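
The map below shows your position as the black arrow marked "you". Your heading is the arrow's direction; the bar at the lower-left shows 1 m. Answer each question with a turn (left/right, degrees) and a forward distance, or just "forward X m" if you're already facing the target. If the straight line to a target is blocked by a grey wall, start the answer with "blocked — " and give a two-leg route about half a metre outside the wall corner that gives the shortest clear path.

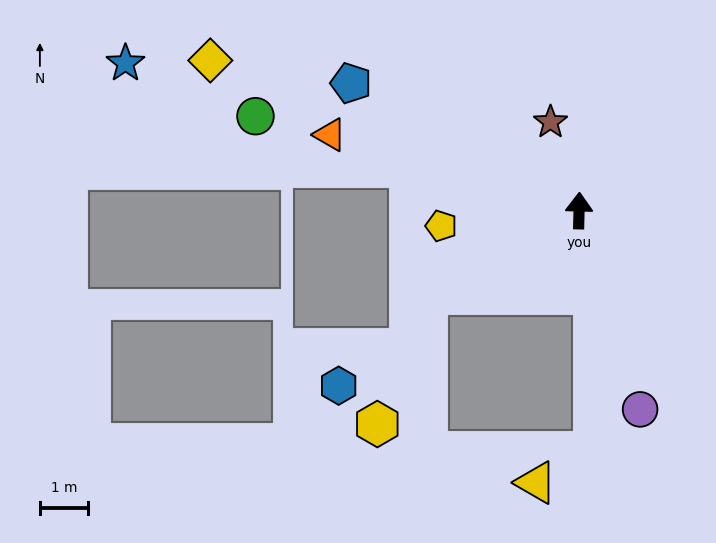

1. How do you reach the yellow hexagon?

blocked — turn left 120°, forward 3.6 m, then turn left 40°, forward 2.9 m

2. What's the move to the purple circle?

turn right 162°, forward 4.3 m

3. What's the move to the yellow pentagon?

turn left 98°, forward 2.9 m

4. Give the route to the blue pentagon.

turn left 62°, forward 5.4 m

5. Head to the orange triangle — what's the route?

turn left 74°, forward 5.4 m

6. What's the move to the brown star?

turn left 19°, forward 1.9 m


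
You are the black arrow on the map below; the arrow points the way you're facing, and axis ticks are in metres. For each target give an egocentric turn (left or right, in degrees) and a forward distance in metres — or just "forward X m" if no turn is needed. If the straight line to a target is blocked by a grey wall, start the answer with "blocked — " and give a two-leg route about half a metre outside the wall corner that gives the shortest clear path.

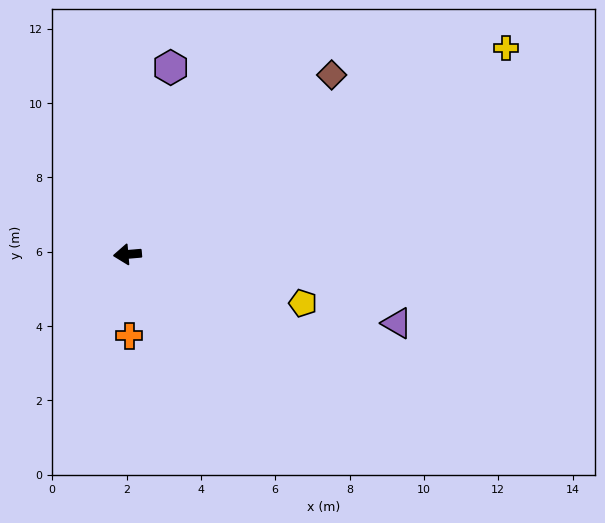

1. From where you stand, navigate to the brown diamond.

turn right 144°, forward 7.3 m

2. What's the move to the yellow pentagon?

turn left 160°, forward 4.9 m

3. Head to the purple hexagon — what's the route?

turn right 108°, forward 5.2 m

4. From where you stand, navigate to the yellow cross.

turn right 156°, forward 11.6 m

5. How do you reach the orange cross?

turn left 86°, forward 2.2 m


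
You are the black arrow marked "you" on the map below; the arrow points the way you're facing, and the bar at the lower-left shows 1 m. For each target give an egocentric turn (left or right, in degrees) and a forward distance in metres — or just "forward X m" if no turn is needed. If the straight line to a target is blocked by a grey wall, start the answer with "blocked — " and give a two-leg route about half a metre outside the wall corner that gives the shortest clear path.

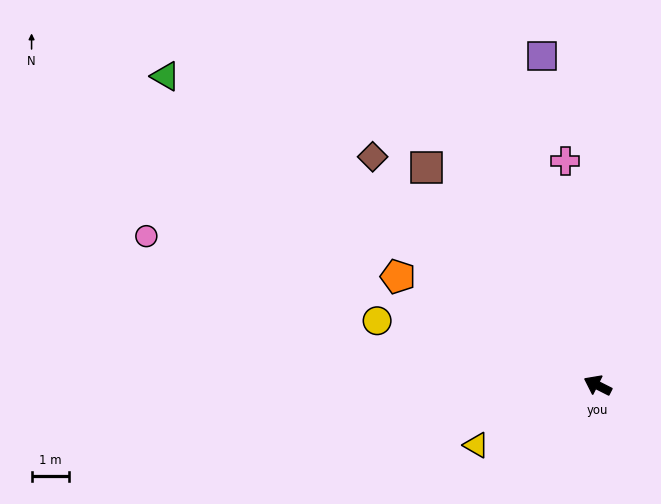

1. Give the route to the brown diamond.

turn right 19°, forward 8.6 m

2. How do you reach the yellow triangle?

turn left 53°, forward 3.6 m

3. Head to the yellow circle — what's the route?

turn left 11°, forward 6.2 m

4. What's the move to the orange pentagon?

forward 6.1 m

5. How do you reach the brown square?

turn right 25°, forward 7.5 m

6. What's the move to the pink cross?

turn right 55°, forward 6.1 m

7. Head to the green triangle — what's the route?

turn right 9°, forward 14.3 m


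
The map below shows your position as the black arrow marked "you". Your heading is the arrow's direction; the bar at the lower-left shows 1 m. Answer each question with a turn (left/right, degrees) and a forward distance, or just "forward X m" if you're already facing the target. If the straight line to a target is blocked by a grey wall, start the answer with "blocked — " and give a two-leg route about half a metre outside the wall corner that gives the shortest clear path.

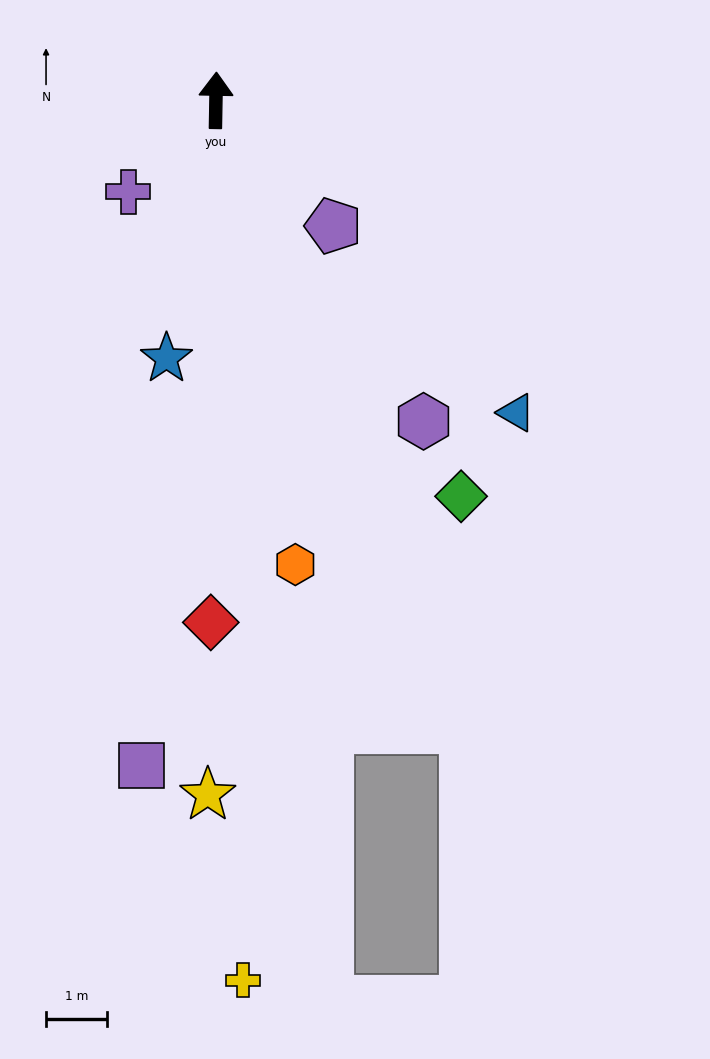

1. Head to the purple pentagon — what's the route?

turn right 136°, forward 2.8 m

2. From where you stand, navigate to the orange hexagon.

turn right 169°, forward 7.8 m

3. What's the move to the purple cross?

turn left 137°, forward 2.1 m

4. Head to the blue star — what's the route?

turn left 170°, forward 4.3 m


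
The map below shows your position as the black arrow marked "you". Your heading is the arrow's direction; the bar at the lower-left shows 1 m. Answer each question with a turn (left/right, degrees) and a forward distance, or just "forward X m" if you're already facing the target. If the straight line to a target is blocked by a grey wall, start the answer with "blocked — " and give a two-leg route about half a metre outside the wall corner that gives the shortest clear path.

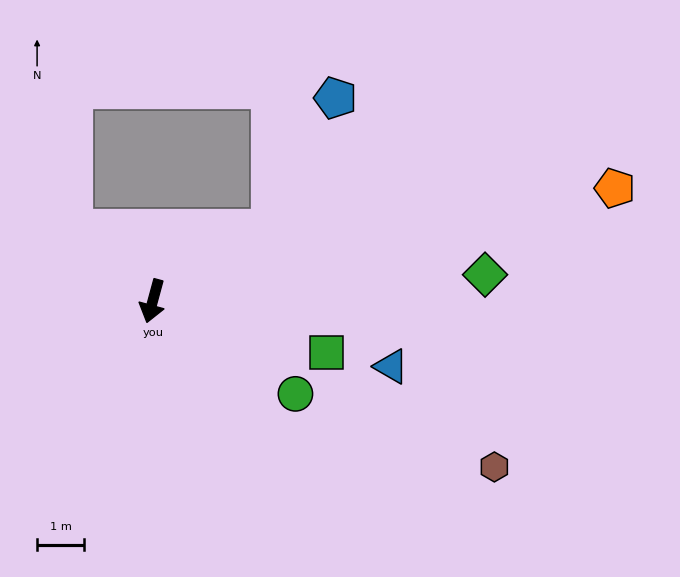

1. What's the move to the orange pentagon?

turn left 119°, forward 10.2 m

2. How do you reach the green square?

turn left 89°, forward 3.9 m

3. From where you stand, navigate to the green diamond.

turn left 110°, forward 7.1 m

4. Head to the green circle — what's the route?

turn left 72°, forward 3.6 m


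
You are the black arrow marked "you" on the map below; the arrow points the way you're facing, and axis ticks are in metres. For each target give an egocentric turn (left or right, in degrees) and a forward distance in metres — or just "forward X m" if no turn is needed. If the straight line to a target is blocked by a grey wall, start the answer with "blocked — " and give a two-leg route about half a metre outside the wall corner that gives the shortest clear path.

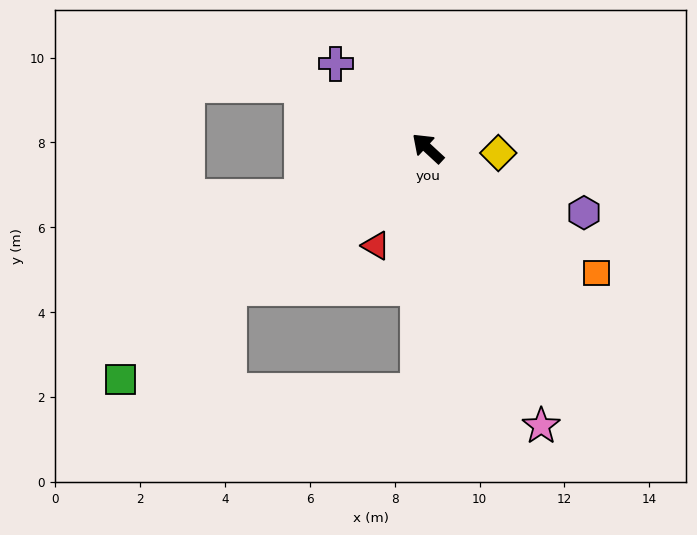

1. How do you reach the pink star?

turn left 155°, forward 7.1 m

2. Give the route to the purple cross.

forward 2.9 m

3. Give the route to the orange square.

turn right 174°, forward 4.9 m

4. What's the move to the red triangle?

turn left 105°, forward 2.6 m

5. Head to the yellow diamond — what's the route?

turn right 141°, forward 1.7 m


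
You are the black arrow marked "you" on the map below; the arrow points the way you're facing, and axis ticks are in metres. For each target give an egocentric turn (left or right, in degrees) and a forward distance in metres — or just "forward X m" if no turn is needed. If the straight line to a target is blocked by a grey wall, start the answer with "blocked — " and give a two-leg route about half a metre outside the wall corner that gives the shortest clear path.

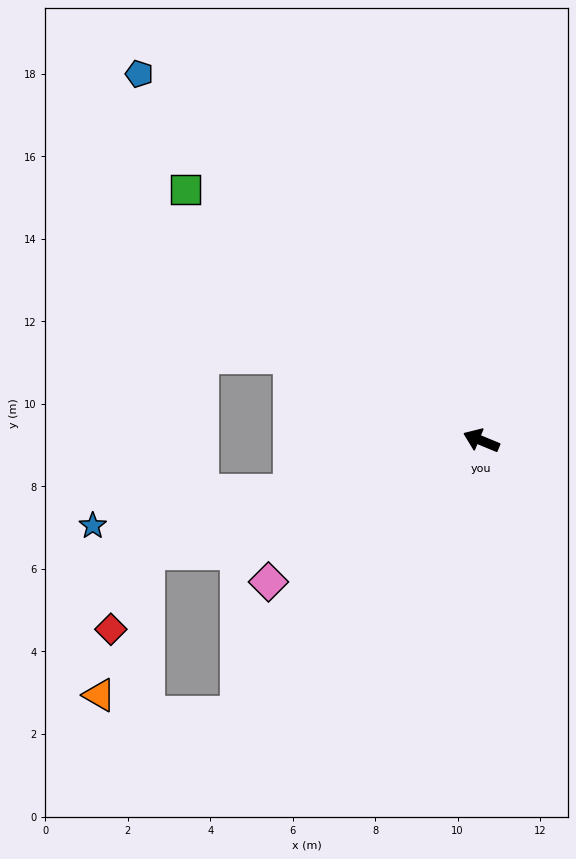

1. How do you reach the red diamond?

blocked — turn left 41°, forward 8.5 m, then turn left 46°, forward 2.1 m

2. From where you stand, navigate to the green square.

turn right 18°, forward 9.4 m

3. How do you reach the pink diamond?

turn left 56°, forward 6.2 m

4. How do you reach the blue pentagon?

turn right 25°, forward 12.2 m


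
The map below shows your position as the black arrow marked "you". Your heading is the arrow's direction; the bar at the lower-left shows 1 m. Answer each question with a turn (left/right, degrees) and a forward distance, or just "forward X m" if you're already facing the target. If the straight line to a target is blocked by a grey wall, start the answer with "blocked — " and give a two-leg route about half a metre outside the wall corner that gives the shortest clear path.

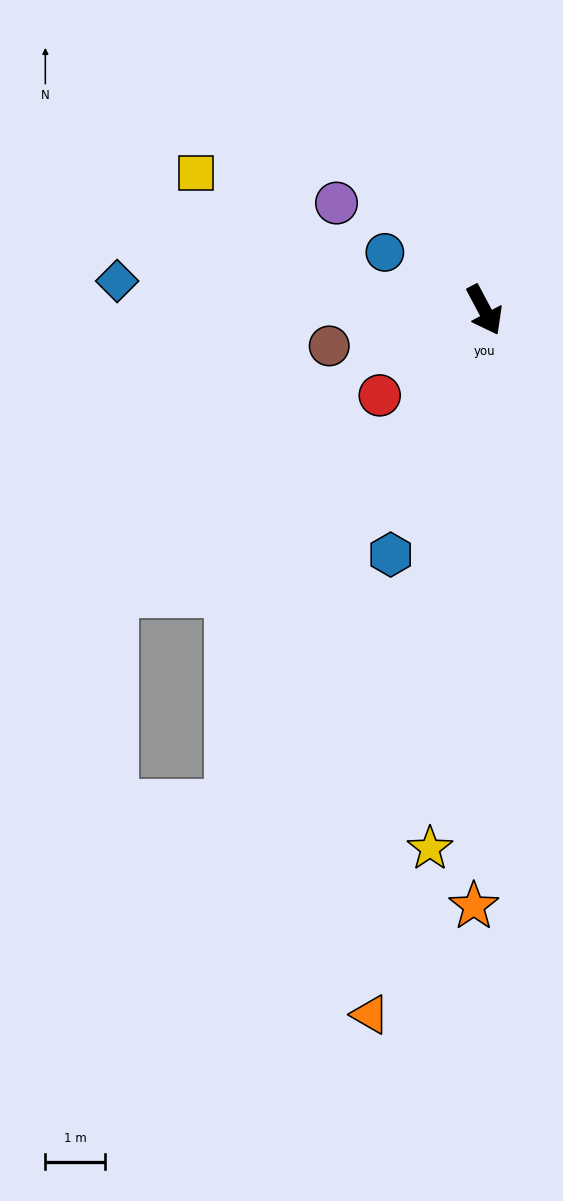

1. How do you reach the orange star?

turn right 29°, forward 10.0 m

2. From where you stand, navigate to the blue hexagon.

turn right 49°, forward 4.4 m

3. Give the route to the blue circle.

turn right 148°, forward 1.9 m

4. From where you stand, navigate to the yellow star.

turn right 34°, forward 9.0 m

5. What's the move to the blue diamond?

turn right 123°, forward 6.2 m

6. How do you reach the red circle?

turn right 79°, forward 2.3 m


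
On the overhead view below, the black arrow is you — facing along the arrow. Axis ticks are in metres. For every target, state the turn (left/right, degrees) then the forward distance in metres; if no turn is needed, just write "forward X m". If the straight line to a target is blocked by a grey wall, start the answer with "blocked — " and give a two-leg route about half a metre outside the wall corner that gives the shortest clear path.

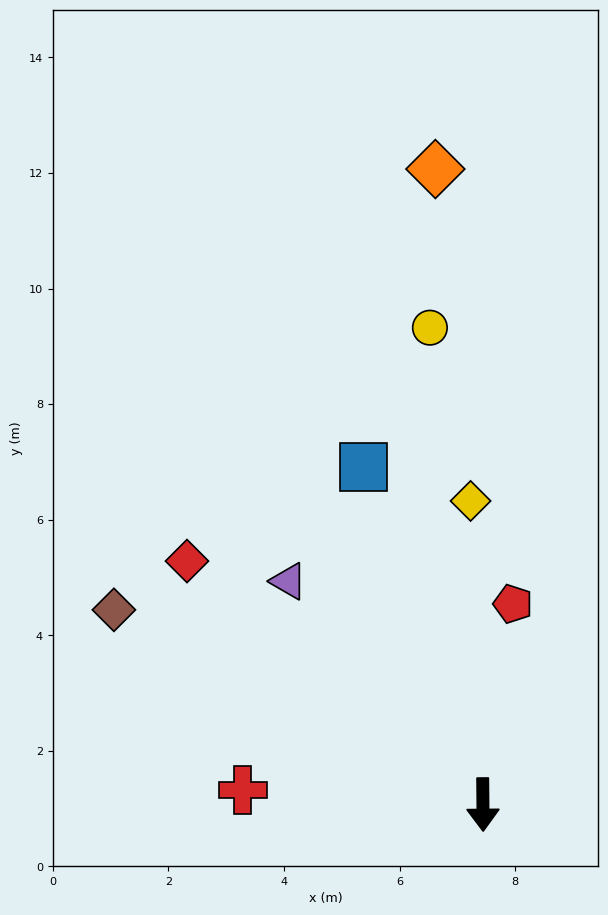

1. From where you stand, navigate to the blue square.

turn right 161°, forward 6.2 m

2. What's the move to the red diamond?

turn right 130°, forward 6.6 m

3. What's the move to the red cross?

turn right 94°, forward 4.2 m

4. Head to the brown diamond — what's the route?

turn right 118°, forward 7.2 m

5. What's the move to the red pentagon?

turn left 171°, forward 3.5 m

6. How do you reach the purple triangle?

turn right 139°, forward 5.1 m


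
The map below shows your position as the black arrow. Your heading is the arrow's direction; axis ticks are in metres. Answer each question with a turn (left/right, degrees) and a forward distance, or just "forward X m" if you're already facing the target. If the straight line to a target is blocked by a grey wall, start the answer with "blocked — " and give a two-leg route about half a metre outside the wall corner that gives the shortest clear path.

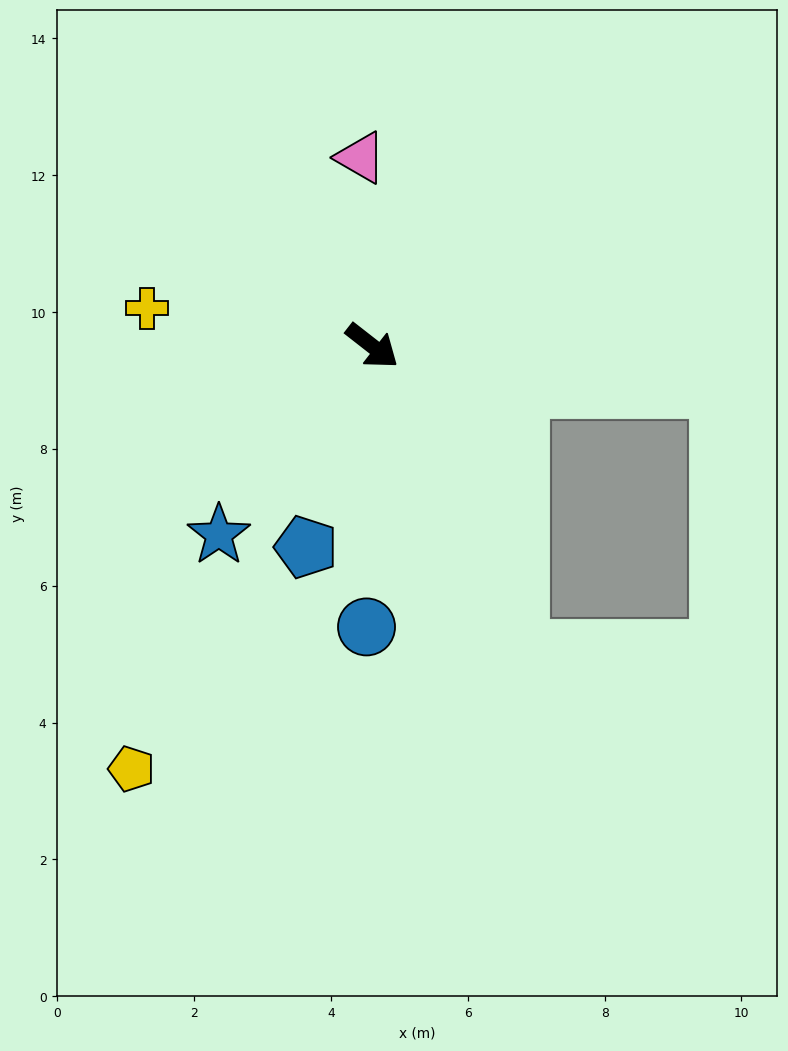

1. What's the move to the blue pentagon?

turn right 70°, forward 3.1 m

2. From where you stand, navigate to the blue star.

turn right 91°, forward 3.6 m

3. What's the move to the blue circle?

turn right 53°, forward 4.1 m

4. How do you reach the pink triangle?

turn left 131°, forward 2.8 m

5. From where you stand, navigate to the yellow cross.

turn right 152°, forward 3.3 m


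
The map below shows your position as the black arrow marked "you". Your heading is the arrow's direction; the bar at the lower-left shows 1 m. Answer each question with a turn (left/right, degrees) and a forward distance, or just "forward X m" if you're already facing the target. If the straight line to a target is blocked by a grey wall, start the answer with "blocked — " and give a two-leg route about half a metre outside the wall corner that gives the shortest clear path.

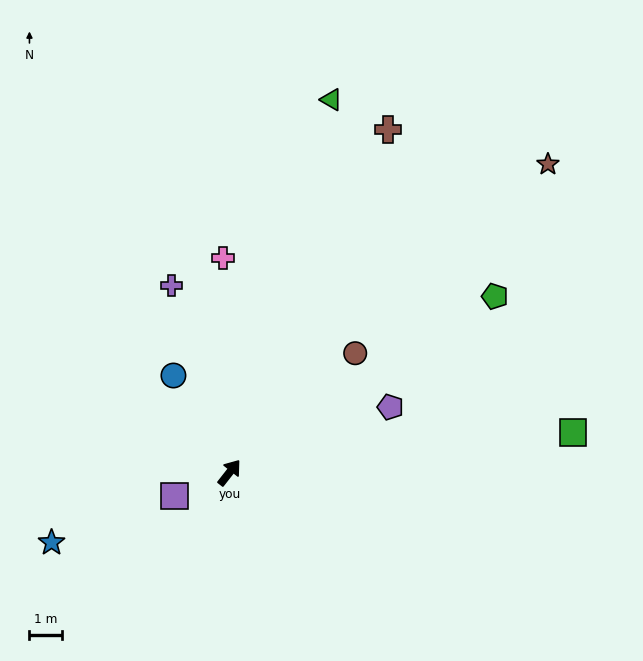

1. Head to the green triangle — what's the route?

turn left 23°, forward 11.7 m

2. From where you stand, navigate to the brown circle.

turn right 8°, forward 5.3 m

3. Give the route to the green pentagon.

turn right 18°, forward 9.7 m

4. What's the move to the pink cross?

turn left 40°, forward 6.5 m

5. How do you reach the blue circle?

turn left 68°, forward 3.4 m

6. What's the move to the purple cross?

turn left 55°, forward 6.0 m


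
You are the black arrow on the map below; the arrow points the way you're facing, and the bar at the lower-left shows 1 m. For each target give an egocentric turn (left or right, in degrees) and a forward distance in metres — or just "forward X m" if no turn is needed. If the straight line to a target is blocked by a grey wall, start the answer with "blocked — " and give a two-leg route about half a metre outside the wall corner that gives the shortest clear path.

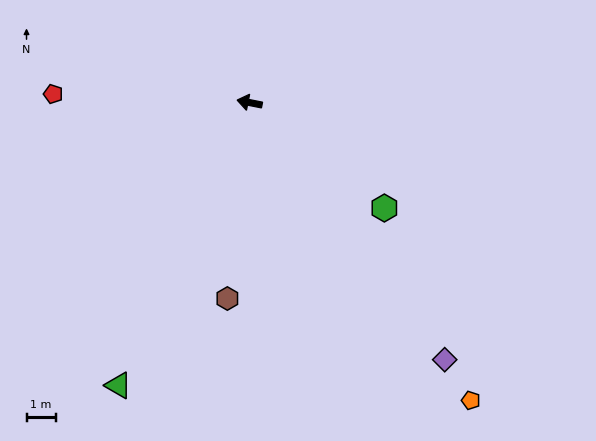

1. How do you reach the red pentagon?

turn left 9°, forward 6.7 m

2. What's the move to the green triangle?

turn left 76°, forward 10.6 m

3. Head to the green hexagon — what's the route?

turn left 153°, forward 5.8 m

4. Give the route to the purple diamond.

turn left 138°, forward 11.0 m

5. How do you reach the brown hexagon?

turn left 95°, forward 6.7 m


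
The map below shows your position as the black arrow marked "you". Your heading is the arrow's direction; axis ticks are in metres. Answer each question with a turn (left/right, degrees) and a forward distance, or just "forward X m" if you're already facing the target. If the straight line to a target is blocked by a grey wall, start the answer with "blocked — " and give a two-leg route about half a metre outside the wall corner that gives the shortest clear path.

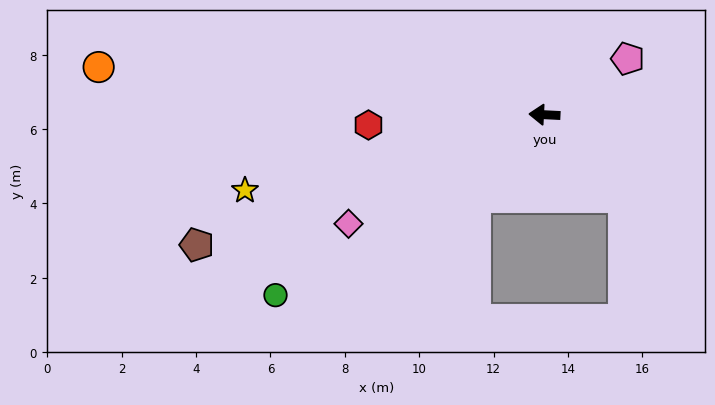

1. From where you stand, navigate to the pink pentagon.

turn right 143°, forward 2.7 m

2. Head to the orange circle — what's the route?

turn right 3°, forward 12.1 m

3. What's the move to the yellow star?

turn left 17°, forward 8.3 m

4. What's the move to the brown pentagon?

turn left 23°, forward 10.0 m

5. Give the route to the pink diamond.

turn left 32°, forward 6.0 m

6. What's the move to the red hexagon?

turn left 6°, forward 4.7 m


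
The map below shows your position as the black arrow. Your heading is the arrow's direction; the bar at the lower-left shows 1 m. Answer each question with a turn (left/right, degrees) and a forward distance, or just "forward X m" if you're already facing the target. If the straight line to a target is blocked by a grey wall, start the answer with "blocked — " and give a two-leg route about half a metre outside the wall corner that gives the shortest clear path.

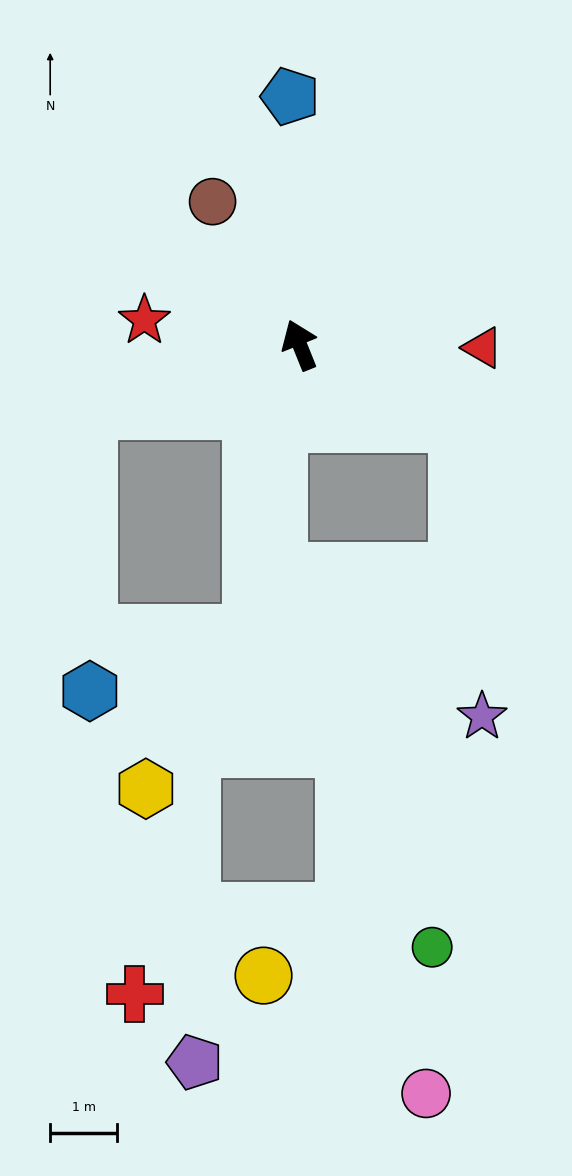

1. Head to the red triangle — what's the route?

turn right 113°, forward 2.7 m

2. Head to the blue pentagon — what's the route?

turn right 20°, forward 3.7 m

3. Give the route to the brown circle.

turn left 9°, forward 2.5 m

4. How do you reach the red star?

turn left 59°, forward 2.3 m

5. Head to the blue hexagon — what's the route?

blocked — turn left 85°, forward 3.3 m, then turn left 73°, forward 4.2 m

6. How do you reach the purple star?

blocked — turn right 138°, forward 2.6 m, then turn right 59°, forward 4.4 m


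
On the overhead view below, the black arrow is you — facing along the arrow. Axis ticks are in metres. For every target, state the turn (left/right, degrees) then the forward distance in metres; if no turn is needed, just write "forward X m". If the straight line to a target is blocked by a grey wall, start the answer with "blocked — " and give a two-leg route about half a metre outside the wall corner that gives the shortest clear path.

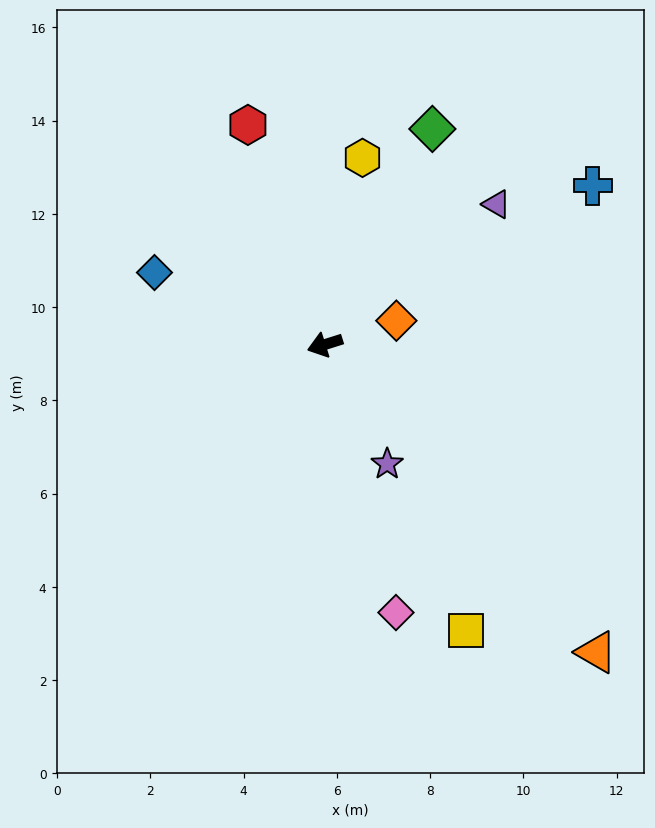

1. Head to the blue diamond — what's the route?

turn right 40°, forward 4.0 m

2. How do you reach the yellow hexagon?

turn right 119°, forward 4.1 m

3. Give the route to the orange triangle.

turn left 114°, forward 8.8 m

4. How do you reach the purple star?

turn left 100°, forward 2.9 m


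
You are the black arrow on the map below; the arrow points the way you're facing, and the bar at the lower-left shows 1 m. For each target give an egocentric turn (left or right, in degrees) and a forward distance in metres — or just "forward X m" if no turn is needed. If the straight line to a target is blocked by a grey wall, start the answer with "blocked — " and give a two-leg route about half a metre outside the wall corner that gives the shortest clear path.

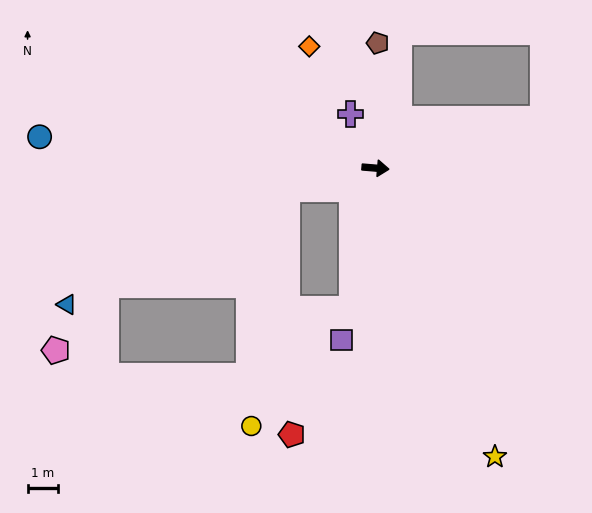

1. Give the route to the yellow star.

turn right 63°, forward 10.4 m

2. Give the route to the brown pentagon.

turn left 94°, forward 4.2 m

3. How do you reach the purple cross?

turn left 119°, forward 2.0 m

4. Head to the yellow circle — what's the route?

blocked — turn right 161°, forward 3.0 m, then turn left 67°, forward 8.0 m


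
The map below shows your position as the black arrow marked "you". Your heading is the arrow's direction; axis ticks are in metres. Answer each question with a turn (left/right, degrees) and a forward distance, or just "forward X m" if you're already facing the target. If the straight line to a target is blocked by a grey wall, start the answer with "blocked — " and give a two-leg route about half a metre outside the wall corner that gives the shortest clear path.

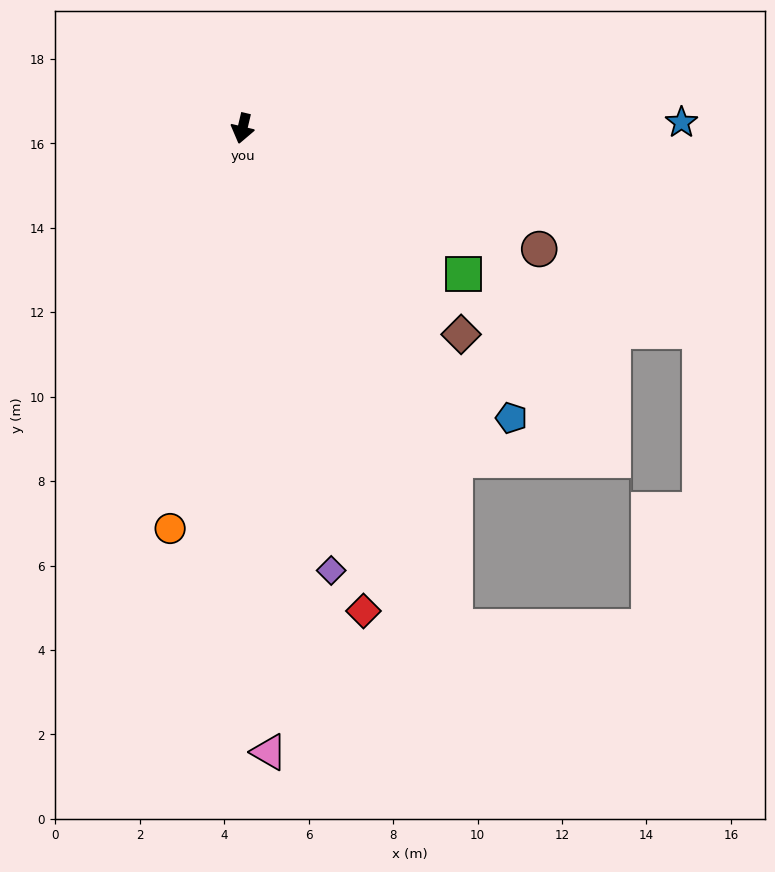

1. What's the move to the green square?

turn left 70°, forward 6.3 m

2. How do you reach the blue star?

turn left 104°, forward 10.4 m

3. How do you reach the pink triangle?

turn left 16°, forward 14.8 m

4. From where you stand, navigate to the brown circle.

turn left 81°, forward 7.6 m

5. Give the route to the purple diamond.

turn left 25°, forward 10.7 m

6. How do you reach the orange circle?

turn left 3°, forward 9.6 m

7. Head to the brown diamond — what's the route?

turn left 60°, forward 7.1 m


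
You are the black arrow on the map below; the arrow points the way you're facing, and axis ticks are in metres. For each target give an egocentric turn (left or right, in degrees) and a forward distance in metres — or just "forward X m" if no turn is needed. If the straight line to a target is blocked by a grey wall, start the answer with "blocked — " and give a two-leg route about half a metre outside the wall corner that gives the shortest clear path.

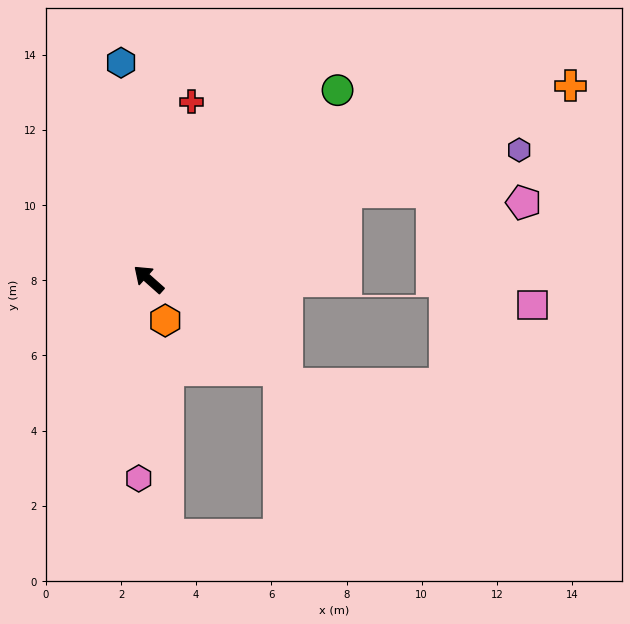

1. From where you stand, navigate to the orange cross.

turn right 114°, forward 12.3 m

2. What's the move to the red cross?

turn right 62°, forward 4.9 m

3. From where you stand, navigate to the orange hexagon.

turn left 154°, forward 1.2 m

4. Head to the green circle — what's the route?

turn right 93°, forward 7.1 m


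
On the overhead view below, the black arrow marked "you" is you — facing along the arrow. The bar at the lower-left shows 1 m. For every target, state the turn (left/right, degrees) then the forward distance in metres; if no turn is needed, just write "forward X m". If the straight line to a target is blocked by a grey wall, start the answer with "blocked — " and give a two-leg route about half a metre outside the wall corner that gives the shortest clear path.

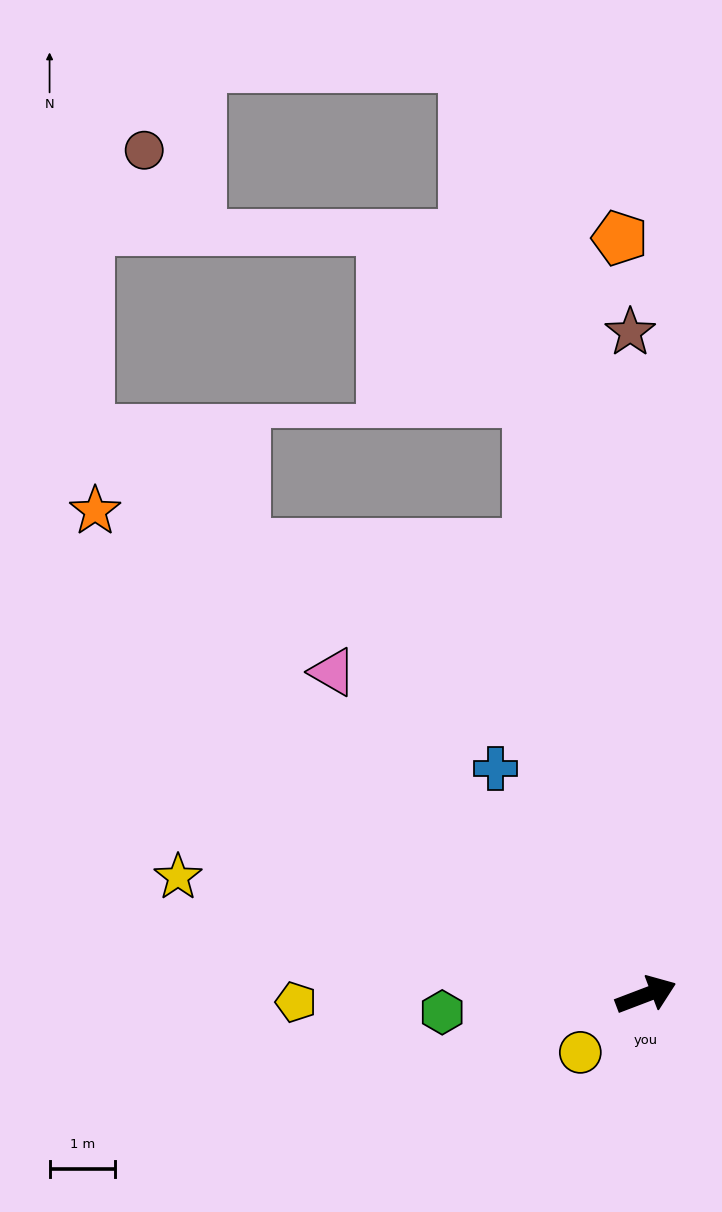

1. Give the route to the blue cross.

turn left 103°, forward 4.2 m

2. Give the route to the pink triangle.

turn left 113°, forward 6.9 m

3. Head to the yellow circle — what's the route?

turn right 160°, forward 1.3 m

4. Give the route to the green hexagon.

turn left 164°, forward 3.1 m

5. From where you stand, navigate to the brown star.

turn left 71°, forward 10.2 m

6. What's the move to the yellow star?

turn left 145°, forward 7.4 m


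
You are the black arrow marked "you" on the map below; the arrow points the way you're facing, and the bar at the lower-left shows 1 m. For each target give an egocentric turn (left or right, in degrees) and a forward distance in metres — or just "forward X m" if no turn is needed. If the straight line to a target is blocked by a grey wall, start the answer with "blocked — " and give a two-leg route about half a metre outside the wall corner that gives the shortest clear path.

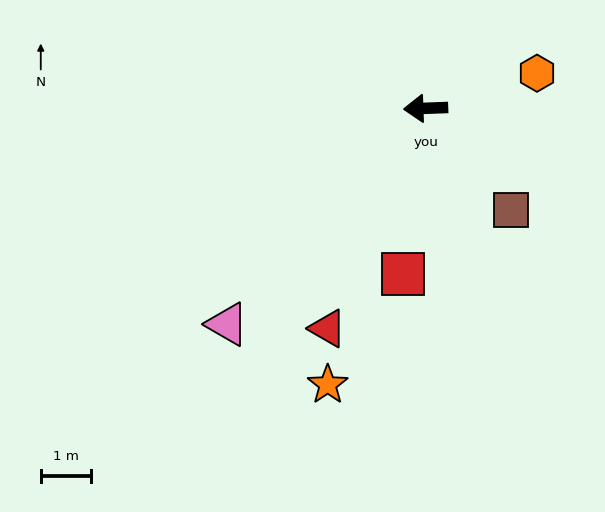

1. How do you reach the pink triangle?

turn left 45°, forward 5.9 m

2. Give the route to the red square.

turn left 80°, forward 3.3 m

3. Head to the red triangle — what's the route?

turn left 64°, forward 4.8 m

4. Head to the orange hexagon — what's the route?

turn right 165°, forward 2.3 m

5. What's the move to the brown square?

turn left 128°, forward 2.7 m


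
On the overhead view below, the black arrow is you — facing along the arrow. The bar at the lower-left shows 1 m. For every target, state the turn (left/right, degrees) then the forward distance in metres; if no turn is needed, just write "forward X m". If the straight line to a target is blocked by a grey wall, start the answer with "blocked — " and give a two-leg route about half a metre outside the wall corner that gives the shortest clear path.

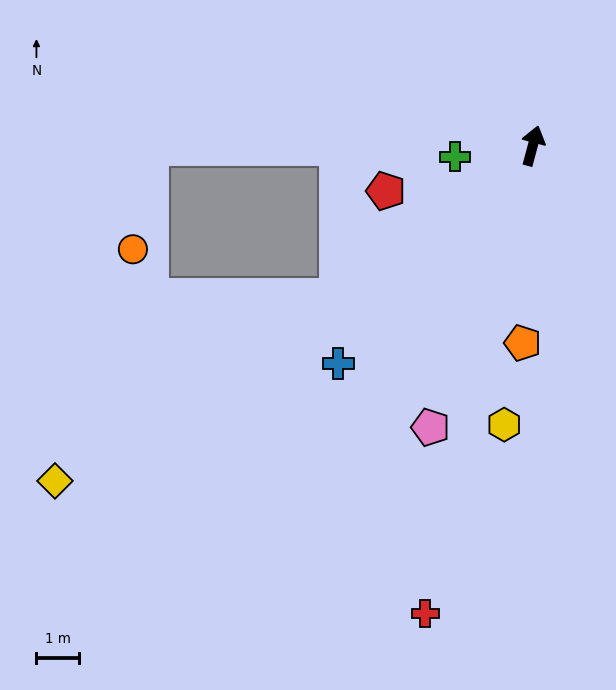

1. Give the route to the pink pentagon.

turn left 175°, forward 7.0 m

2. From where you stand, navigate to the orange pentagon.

turn right 168°, forward 4.6 m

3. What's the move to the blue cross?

turn left 153°, forward 6.8 m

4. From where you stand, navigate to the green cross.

turn left 113°, forward 1.8 m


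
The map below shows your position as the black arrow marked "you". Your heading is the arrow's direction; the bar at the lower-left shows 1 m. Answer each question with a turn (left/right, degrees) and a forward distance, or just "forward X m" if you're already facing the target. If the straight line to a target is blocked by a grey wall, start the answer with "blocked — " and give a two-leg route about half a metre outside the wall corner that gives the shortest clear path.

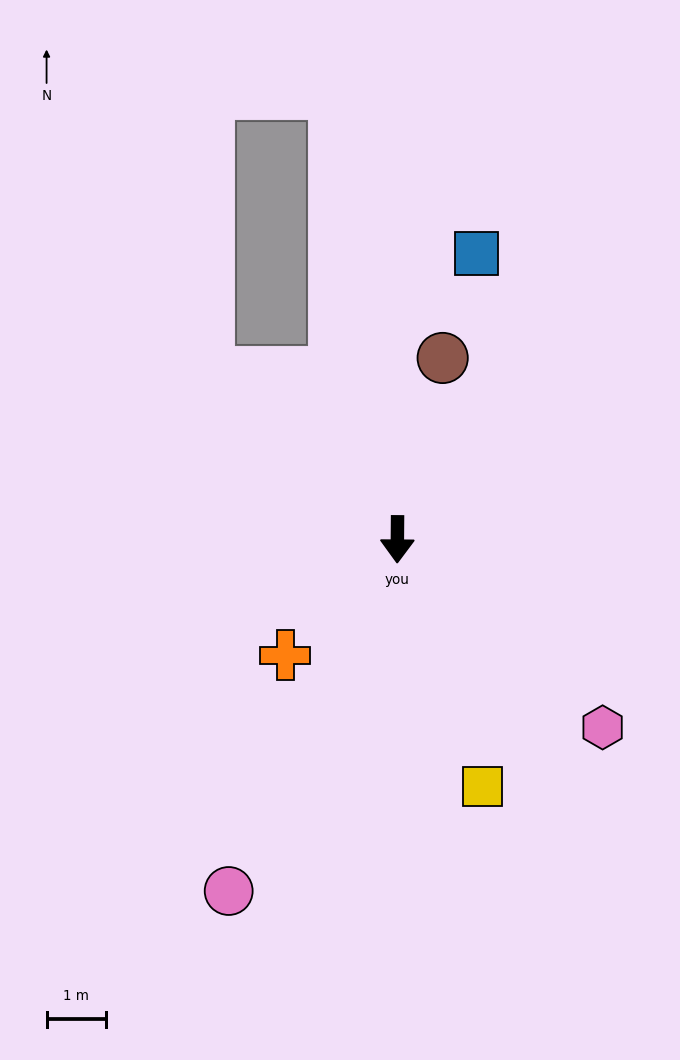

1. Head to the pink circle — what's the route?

turn right 25°, forward 6.5 m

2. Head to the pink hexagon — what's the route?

turn left 48°, forward 4.7 m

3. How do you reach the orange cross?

turn right 44°, forward 2.7 m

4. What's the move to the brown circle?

turn left 166°, forward 3.1 m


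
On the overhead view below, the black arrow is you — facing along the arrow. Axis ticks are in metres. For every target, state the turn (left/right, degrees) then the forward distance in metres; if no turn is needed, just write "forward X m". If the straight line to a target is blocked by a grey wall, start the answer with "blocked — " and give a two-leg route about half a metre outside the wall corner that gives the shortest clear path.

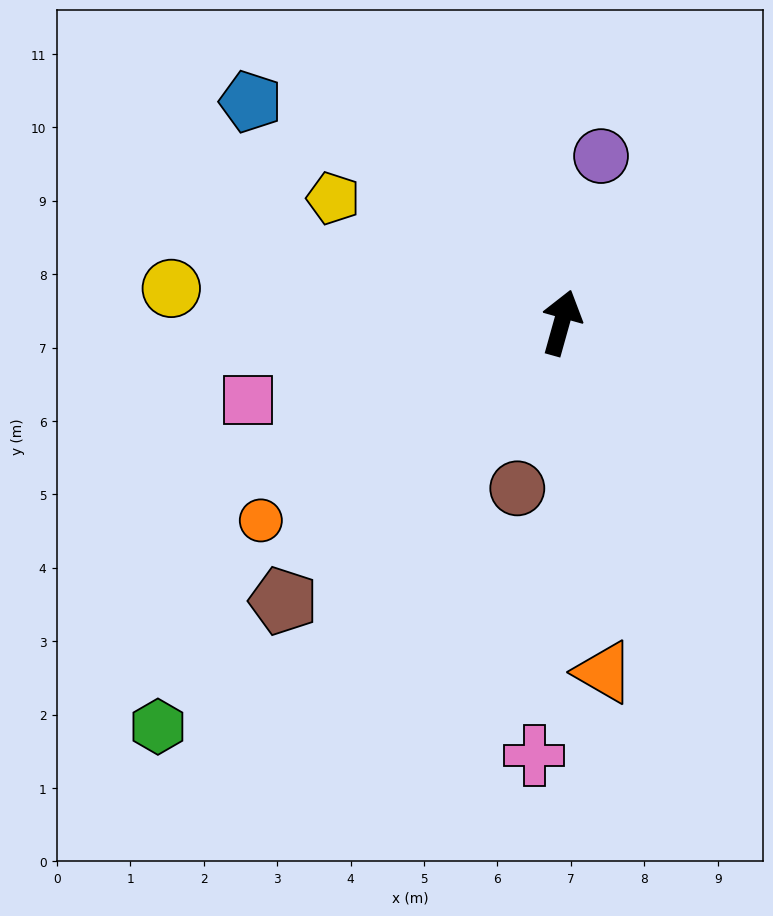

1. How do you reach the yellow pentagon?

turn left 77°, forward 3.5 m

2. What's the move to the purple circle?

turn left 2°, forward 2.3 m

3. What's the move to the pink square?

turn left 119°, forward 4.4 m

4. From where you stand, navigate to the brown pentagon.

turn left 151°, forward 5.4 m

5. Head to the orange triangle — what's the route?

turn right 157°, forward 4.8 m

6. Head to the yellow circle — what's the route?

turn left 101°, forward 5.3 m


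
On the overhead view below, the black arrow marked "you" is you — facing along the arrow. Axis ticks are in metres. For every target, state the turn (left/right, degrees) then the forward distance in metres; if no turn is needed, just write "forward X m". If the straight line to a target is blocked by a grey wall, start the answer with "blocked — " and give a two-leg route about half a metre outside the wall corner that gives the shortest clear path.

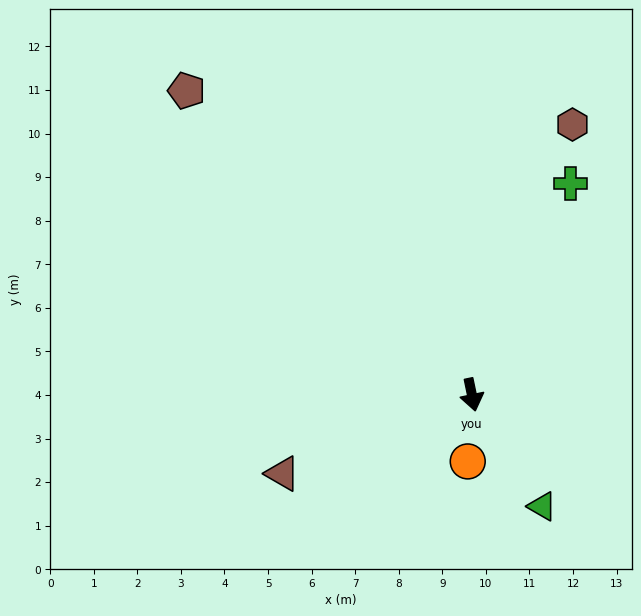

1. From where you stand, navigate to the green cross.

turn left 143°, forward 5.4 m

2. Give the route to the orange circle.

turn right 15°, forward 1.5 m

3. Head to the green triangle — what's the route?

turn left 20°, forward 3.0 m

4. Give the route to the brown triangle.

turn right 79°, forward 4.7 m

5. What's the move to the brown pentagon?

turn right 149°, forward 9.6 m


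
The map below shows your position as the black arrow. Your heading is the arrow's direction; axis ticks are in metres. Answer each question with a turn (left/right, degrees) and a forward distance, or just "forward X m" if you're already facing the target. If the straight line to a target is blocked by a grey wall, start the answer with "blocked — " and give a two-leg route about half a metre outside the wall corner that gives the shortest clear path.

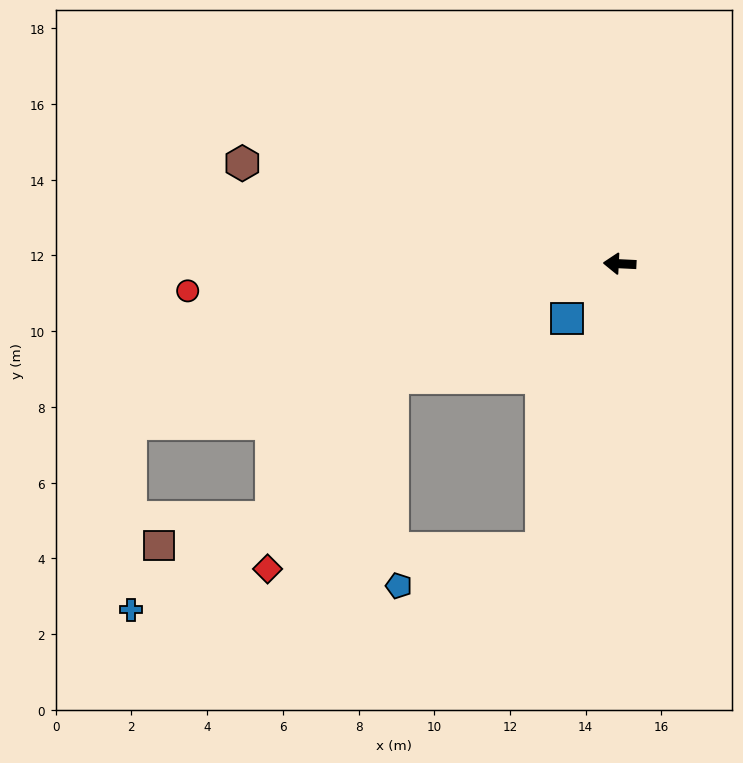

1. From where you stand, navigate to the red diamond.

blocked — turn left 77°, forward 7.8 m, then turn right 70°, forward 7.2 m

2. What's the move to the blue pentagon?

blocked — turn left 77°, forward 7.8 m, then turn right 59°, forward 3.9 m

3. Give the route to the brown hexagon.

turn right 12°, forward 10.3 m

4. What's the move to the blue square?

turn left 49°, forward 2.0 m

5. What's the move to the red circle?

turn left 6°, forward 11.4 m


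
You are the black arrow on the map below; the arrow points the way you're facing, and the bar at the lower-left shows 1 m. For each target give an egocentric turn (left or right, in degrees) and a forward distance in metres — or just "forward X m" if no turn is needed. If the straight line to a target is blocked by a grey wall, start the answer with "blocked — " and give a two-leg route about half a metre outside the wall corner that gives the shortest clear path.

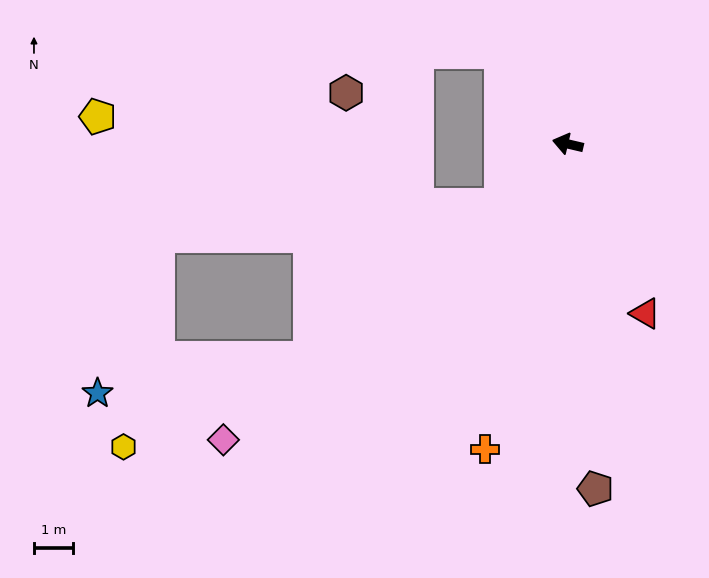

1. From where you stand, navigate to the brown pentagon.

turn left 108°, forward 8.8 m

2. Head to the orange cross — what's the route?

turn left 88°, forward 8.1 m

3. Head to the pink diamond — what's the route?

turn left 54°, forward 11.6 m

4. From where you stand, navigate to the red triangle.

turn left 128°, forward 4.8 m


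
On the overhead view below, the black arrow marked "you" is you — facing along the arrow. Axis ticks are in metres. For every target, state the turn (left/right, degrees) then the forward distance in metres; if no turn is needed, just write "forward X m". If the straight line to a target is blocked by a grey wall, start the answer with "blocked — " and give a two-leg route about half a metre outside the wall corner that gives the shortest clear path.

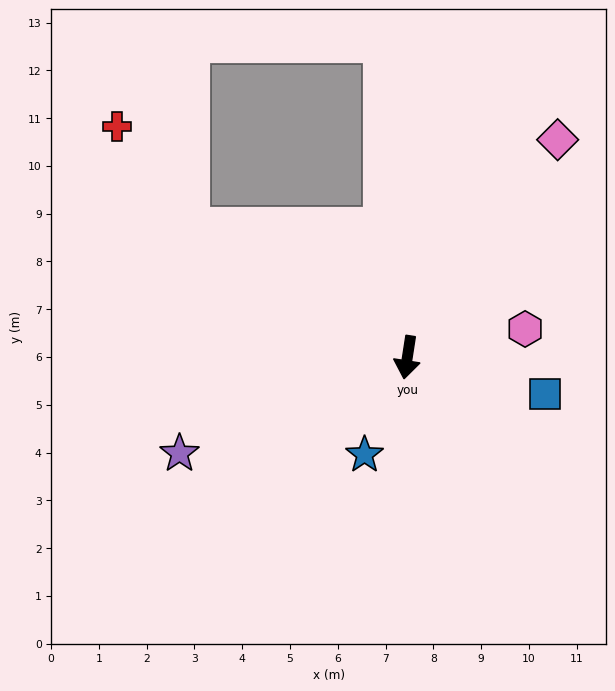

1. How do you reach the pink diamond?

turn left 154°, forward 5.5 m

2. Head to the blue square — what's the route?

turn left 84°, forward 3.0 m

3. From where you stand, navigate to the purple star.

turn right 58°, forward 5.2 m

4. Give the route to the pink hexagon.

turn left 112°, forward 2.5 m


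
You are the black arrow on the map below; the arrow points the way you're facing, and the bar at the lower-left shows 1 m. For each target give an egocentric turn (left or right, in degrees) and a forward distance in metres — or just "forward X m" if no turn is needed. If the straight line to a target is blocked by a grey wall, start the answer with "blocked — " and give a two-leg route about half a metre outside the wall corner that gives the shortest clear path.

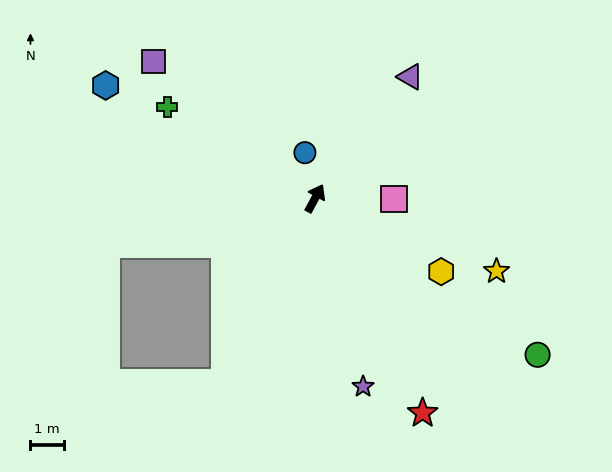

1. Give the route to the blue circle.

turn left 41°, forward 1.4 m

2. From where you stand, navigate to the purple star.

turn right 137°, forward 5.9 m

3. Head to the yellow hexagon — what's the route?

turn right 92°, forward 4.4 m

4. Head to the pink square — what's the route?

turn right 62°, forward 2.4 m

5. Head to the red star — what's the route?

turn right 125°, forward 7.3 m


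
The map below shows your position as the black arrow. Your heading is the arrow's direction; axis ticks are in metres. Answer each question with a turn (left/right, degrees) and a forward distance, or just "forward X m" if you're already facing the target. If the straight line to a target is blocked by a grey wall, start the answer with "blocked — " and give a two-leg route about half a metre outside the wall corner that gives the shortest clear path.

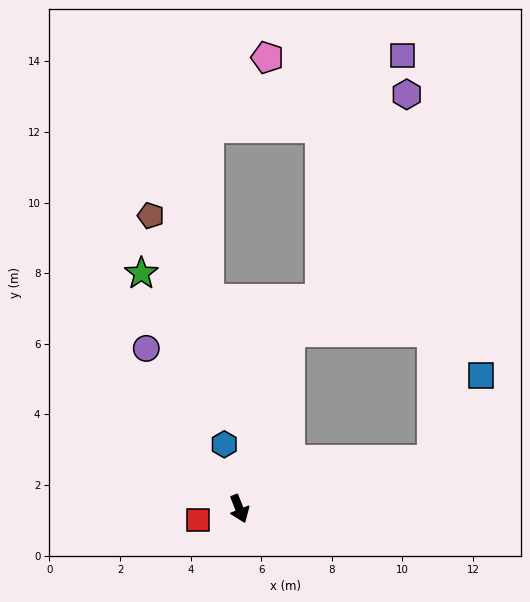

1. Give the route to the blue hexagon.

turn left 172°, forward 1.9 m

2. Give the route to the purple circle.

turn right 171°, forward 5.3 m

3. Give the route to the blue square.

blocked — turn left 83°, forward 5.6 m, then turn left 45°, forward 2.8 m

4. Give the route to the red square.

turn right 96°, forward 1.2 m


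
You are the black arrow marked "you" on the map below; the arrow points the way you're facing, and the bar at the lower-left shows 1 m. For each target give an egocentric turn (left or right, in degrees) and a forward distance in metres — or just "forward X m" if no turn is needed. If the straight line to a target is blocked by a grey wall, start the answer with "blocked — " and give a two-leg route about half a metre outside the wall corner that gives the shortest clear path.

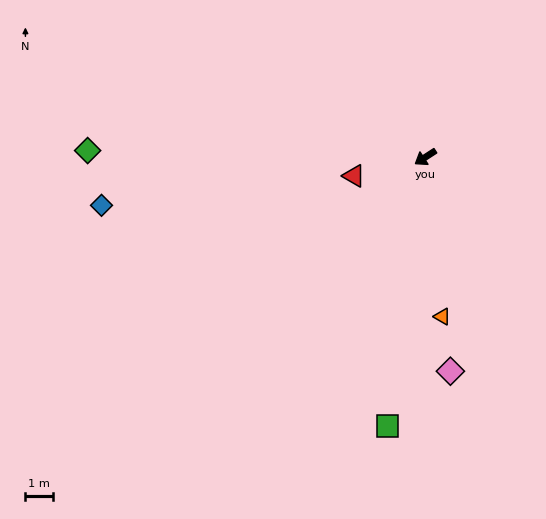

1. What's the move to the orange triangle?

turn left 63°, forward 5.9 m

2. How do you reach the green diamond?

turn right 34°, forward 12.4 m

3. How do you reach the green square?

turn left 49°, forward 10.0 m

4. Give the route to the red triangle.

turn right 18°, forward 2.7 m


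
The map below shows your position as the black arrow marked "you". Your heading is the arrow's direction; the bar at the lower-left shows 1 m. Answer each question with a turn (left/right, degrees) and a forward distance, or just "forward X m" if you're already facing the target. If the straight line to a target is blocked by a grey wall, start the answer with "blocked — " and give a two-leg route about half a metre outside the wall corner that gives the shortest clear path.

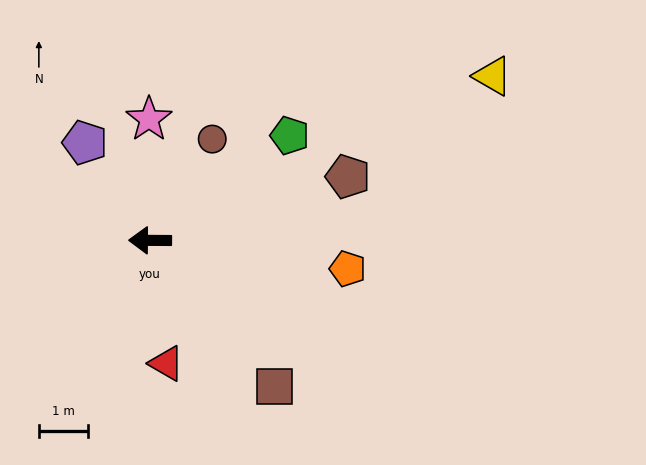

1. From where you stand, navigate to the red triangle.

turn left 98°, forward 2.5 m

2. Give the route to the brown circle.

turn right 121°, forward 2.4 m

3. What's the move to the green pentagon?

turn right 143°, forward 3.6 m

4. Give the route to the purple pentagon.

turn right 56°, forward 2.4 m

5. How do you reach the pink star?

turn right 89°, forward 2.5 m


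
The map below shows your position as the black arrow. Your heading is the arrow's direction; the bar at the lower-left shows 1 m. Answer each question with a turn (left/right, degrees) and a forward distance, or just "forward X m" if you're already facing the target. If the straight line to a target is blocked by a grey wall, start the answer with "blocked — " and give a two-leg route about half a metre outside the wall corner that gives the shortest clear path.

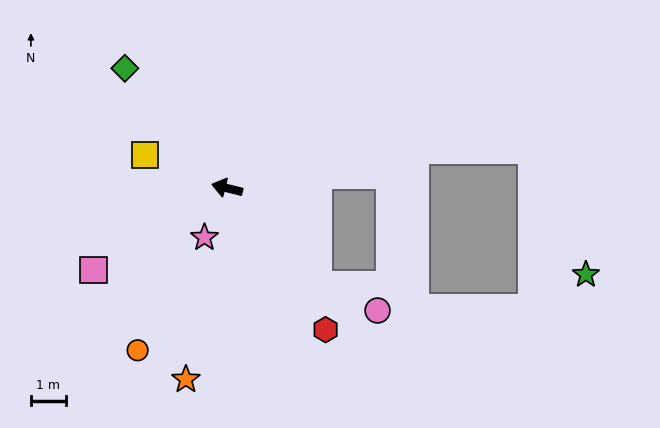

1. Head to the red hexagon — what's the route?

turn left 139°, forward 4.9 m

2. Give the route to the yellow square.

turn right 8°, forward 2.5 m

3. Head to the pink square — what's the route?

turn left 45°, forward 4.5 m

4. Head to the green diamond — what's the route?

turn right 35°, forward 4.5 m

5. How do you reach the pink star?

turn left 79°, forward 1.6 m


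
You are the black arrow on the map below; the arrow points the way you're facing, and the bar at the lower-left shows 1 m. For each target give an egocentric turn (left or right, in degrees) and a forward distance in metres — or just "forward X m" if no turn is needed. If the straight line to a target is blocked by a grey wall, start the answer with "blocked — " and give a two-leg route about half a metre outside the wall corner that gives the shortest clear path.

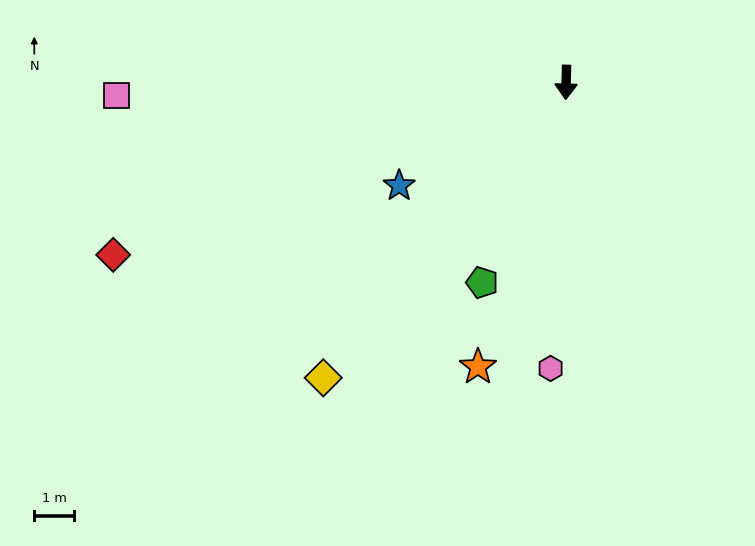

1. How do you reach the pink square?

turn right 87°, forward 11.3 m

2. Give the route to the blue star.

turn right 57°, forward 4.9 m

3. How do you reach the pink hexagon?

forward 7.2 m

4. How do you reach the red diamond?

turn right 68°, forward 12.1 m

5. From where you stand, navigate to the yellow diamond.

turn right 38°, forward 9.6 m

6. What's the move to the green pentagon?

turn right 21°, forward 5.4 m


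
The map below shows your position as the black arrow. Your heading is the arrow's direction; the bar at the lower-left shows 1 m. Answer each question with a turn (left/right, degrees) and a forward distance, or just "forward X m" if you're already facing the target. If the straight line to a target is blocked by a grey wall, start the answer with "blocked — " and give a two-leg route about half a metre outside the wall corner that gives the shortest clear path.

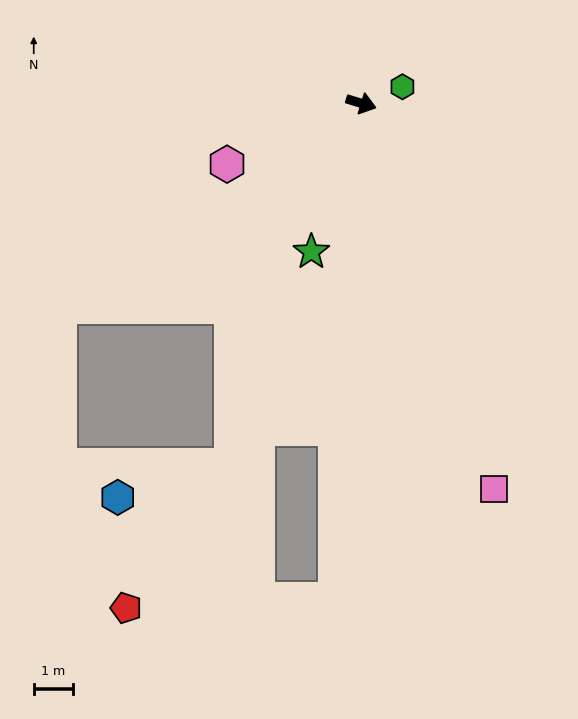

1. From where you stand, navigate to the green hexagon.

turn left 39°, forward 1.1 m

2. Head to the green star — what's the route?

turn right 91°, forward 4.0 m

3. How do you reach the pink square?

turn right 54°, forward 10.4 m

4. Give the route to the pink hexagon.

turn right 139°, forward 3.7 m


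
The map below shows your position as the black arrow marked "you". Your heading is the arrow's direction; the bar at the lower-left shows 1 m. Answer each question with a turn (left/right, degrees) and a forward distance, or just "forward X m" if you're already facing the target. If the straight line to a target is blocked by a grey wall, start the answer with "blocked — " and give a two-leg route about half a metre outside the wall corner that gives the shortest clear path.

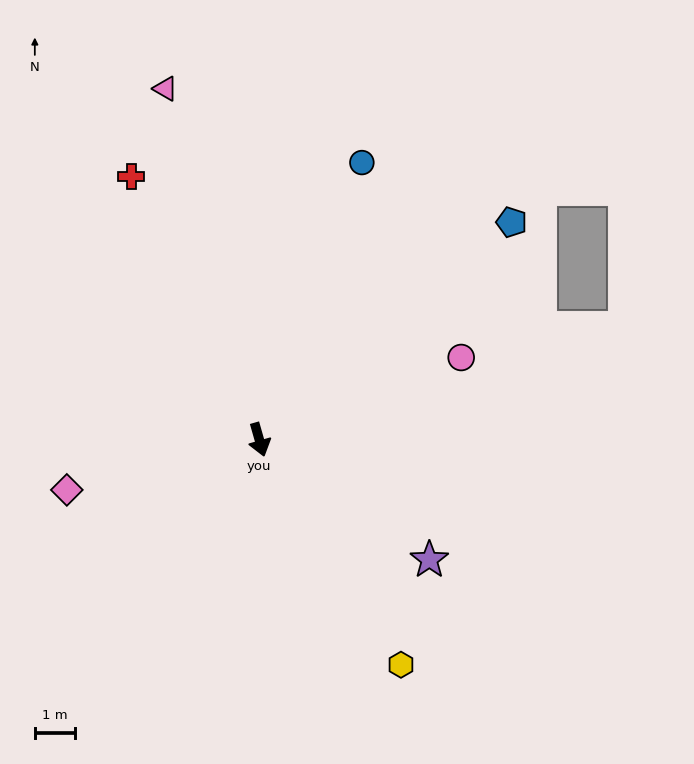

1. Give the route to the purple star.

turn left 39°, forward 5.2 m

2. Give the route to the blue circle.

turn left 144°, forward 7.3 m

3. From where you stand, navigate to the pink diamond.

turn right 91°, forward 4.9 m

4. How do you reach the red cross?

turn right 170°, forward 7.3 m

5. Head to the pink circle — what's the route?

turn left 96°, forward 5.4 m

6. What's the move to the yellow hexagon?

turn left 16°, forward 6.6 m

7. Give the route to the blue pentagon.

turn left 115°, forward 8.3 m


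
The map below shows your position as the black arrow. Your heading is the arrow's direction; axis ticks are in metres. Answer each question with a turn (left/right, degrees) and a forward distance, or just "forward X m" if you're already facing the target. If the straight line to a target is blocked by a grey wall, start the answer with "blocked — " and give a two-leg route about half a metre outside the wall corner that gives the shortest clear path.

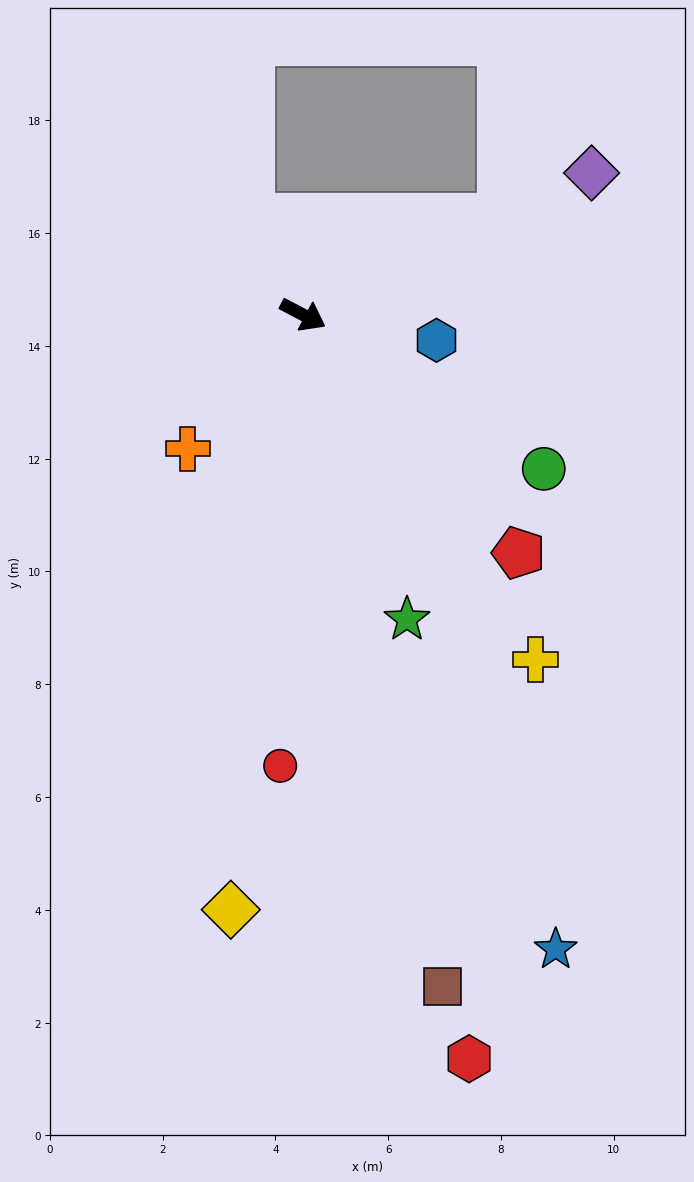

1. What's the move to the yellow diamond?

turn right 69°, forward 10.6 m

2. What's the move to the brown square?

turn right 51°, forward 12.2 m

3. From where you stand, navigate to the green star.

turn right 43°, forward 5.7 m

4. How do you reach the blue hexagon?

turn left 17°, forward 2.4 m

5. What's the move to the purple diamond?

turn left 54°, forward 5.7 m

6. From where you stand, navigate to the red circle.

turn right 65°, forward 8.0 m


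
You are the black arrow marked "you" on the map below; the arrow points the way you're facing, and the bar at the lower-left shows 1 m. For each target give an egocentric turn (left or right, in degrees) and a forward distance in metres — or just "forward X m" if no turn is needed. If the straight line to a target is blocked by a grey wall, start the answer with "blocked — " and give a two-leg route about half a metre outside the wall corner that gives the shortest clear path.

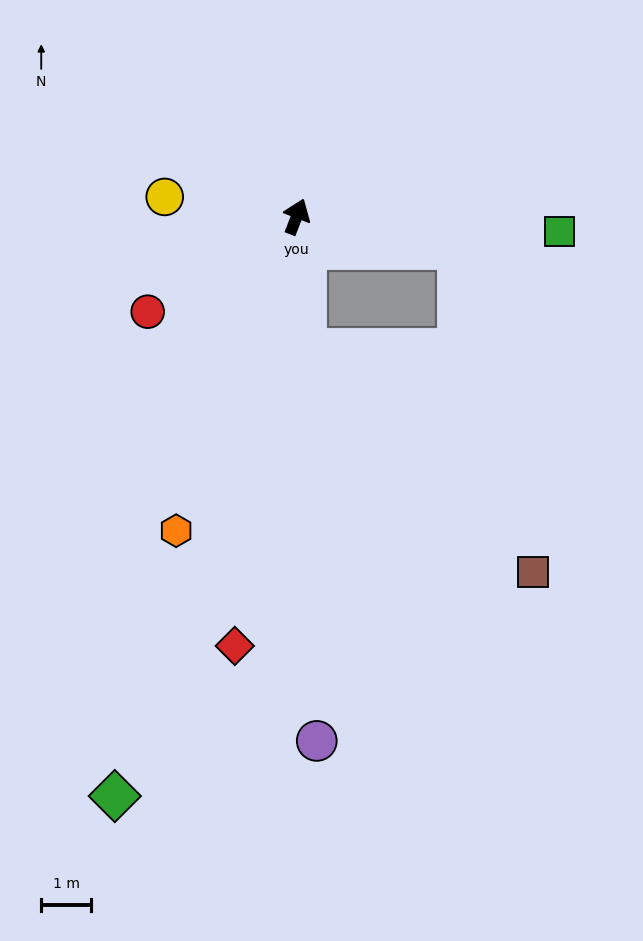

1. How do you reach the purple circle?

turn right 157°, forward 10.5 m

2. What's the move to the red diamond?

turn right 167°, forward 8.7 m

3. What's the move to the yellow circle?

turn left 103°, forward 2.7 m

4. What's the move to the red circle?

turn left 144°, forward 3.5 m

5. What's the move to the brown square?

blocked — turn right 155°, forward 2.7 m, then turn left 42°, forward 6.4 m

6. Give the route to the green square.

turn right 72°, forward 5.2 m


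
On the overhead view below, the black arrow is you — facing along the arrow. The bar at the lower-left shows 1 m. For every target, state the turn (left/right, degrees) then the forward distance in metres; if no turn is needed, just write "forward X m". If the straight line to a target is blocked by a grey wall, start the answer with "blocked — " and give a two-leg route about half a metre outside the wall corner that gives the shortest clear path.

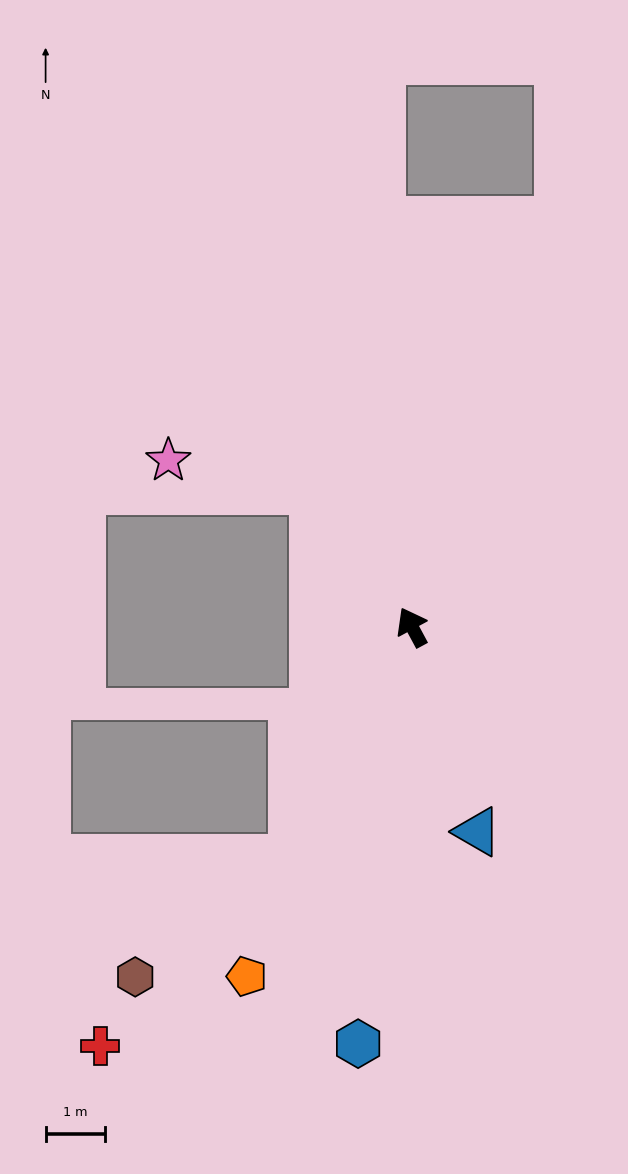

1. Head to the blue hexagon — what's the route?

turn left 144°, forward 7.1 m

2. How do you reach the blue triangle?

turn left 169°, forward 3.6 m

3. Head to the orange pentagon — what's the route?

turn left 126°, forward 6.6 m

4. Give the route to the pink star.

blocked — turn left 7°, forward 2.9 m, then turn left 43°, forward 2.5 m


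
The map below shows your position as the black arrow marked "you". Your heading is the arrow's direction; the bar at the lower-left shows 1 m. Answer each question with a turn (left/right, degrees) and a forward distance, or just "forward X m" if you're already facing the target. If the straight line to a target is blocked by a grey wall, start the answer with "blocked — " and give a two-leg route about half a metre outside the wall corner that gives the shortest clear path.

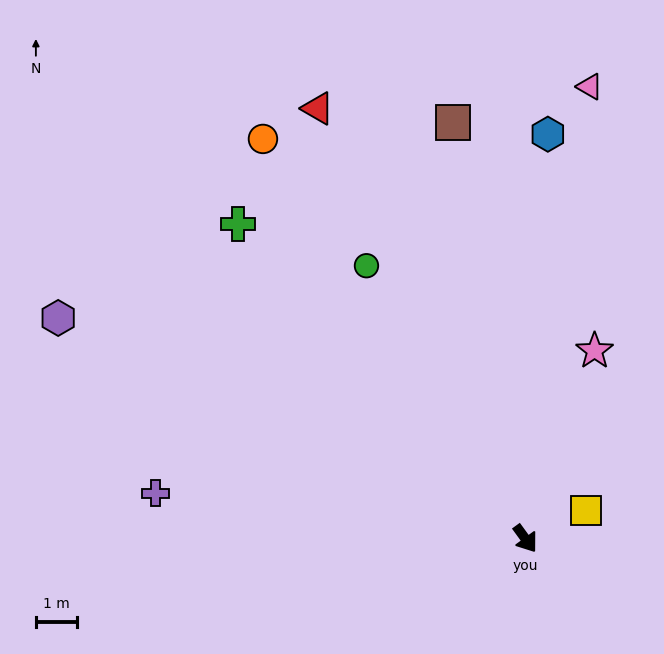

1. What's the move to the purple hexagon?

turn right 151°, forward 12.5 m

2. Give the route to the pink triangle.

turn left 136°, forward 11.1 m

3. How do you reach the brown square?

turn left 154°, forward 10.2 m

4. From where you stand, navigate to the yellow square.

turn left 79°, forward 1.6 m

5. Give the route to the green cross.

turn right 174°, forward 10.3 m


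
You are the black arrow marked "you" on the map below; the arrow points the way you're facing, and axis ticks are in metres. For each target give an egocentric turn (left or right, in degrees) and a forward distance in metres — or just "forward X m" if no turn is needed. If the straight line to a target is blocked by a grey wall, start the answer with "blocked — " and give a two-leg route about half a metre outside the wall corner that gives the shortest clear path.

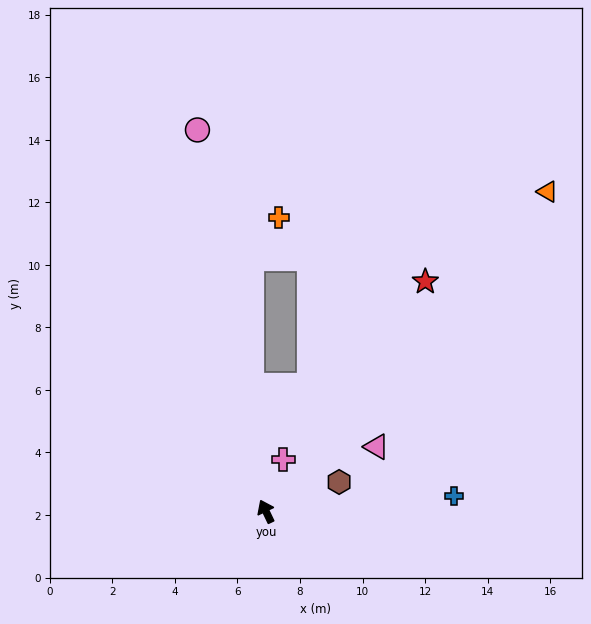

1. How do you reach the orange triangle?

turn right 67°, forward 13.6 m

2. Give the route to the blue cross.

turn right 111°, forward 6.0 m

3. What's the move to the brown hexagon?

turn right 94°, forward 2.5 m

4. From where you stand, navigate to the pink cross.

turn right 44°, forward 1.7 m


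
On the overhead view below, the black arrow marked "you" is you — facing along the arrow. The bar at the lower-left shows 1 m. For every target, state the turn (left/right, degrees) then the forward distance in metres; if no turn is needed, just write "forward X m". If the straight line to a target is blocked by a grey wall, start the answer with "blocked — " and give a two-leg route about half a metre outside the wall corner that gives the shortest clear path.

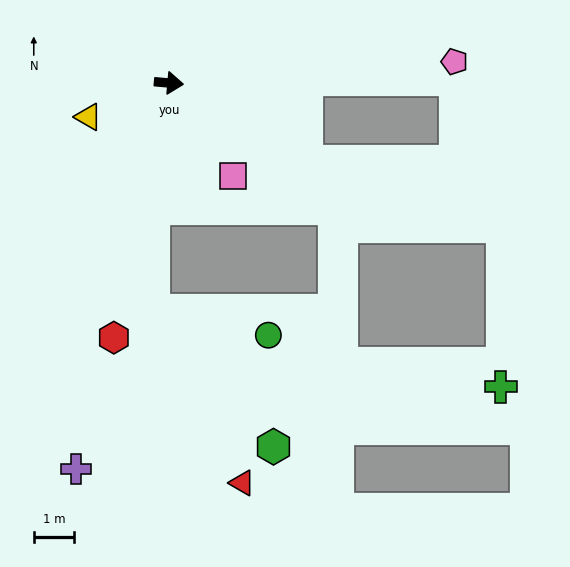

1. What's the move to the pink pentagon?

turn left 9°, forward 7.0 m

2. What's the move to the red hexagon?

turn right 97°, forward 6.4 m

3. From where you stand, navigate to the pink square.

turn right 50°, forward 2.8 m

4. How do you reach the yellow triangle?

turn right 152°, forward 2.1 m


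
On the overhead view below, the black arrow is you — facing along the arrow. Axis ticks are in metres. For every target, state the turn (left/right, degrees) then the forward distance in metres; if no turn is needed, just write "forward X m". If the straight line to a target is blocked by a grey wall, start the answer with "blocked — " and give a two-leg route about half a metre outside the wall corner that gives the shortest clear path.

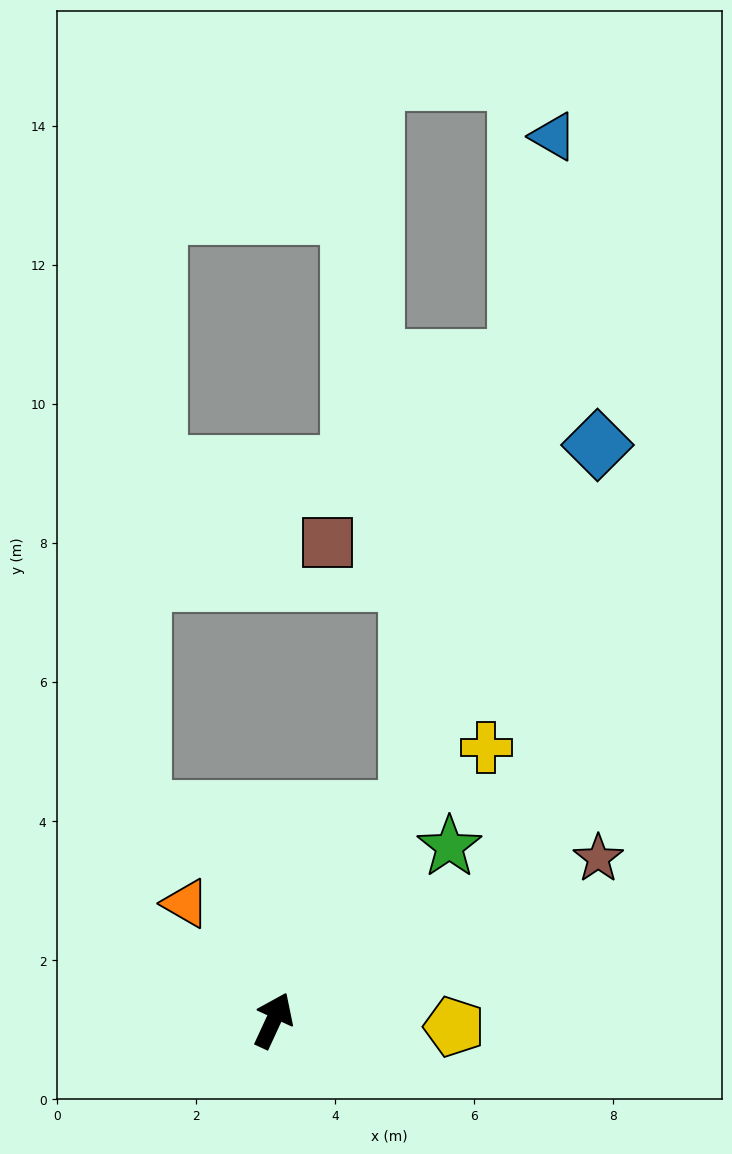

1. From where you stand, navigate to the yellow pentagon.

turn right 67°, forward 2.6 m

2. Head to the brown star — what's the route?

turn right 39°, forward 5.2 m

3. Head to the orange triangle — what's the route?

turn left 62°, forward 2.1 m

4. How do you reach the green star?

turn right 21°, forward 3.6 m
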